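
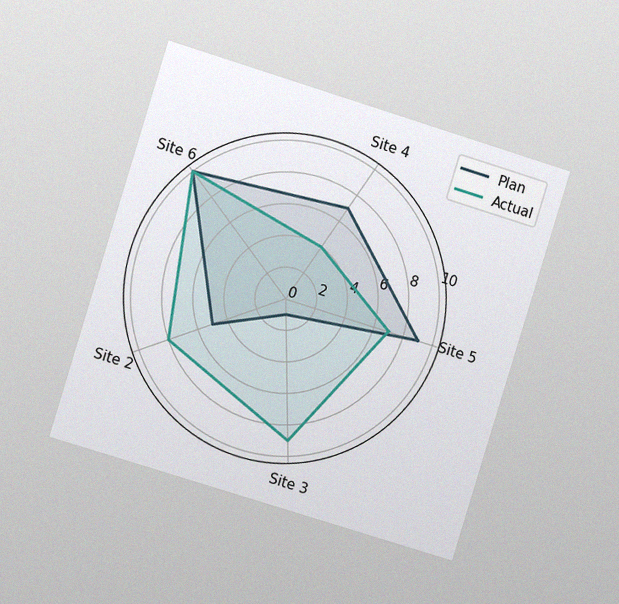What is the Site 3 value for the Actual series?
9

The chart is tilted about 17° clockwise and viewed at a slight angle, with some photo noise. On the Site 3 axis, Actual reaches 9.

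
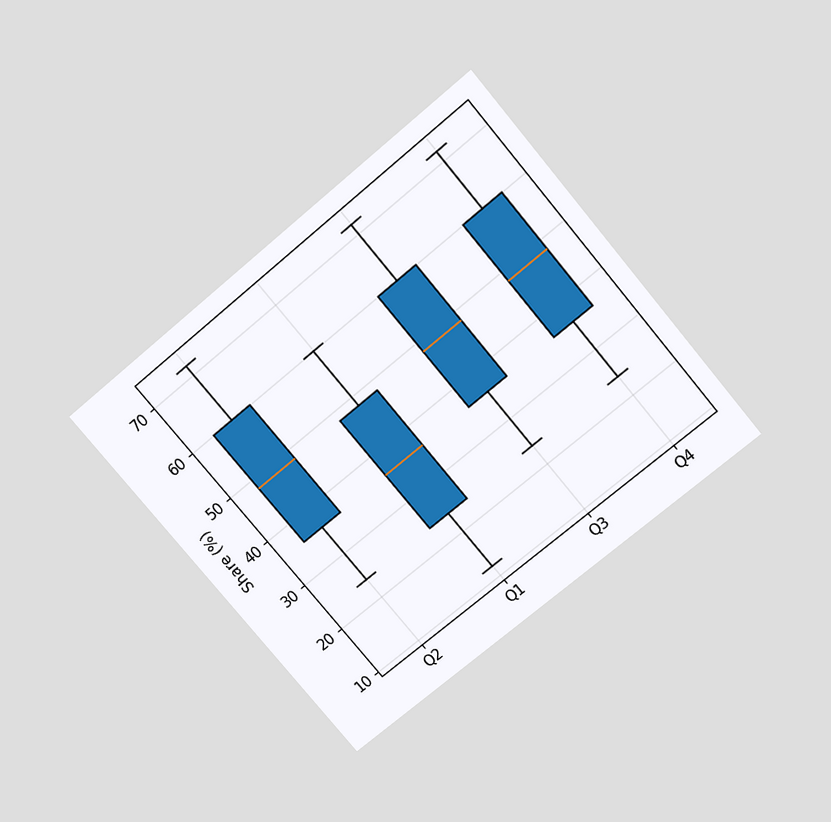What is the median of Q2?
The chart is tilted about 40° counter-clockwise and viewed slightly from above. The median line in the Q2 box sits at 48%.

48%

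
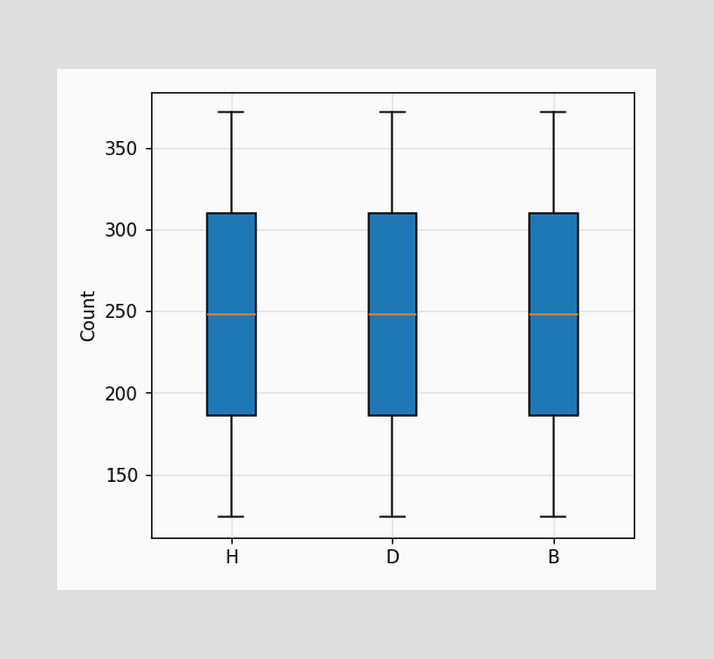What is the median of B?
The median line in the B box sits at 248.

248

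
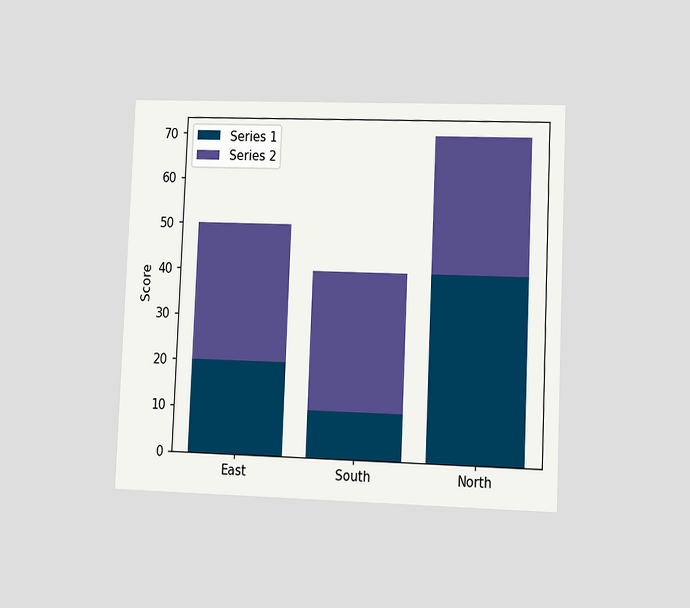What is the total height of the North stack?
The chart is tilted about 2° clockwise and viewed at a slight angle. The North stack's top reaches 70 on the y-axis.

70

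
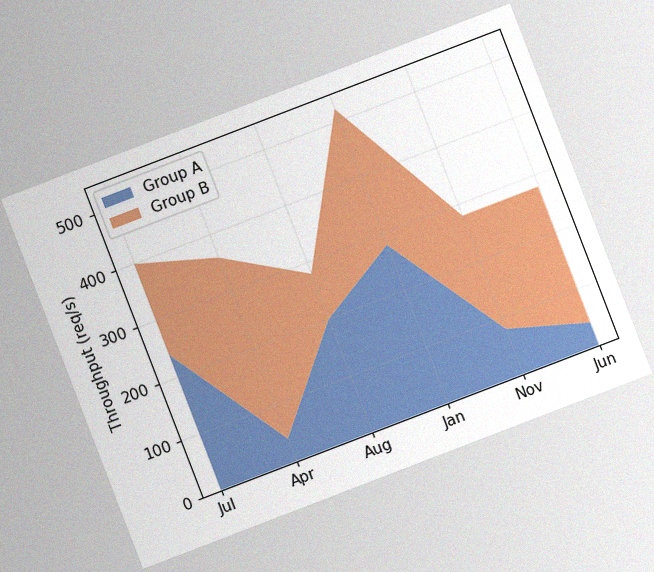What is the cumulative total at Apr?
The chart is tilted about 21° counter-clockwise, with some photo noise. The stacked total at Apr reaches 360req/s.

360req/s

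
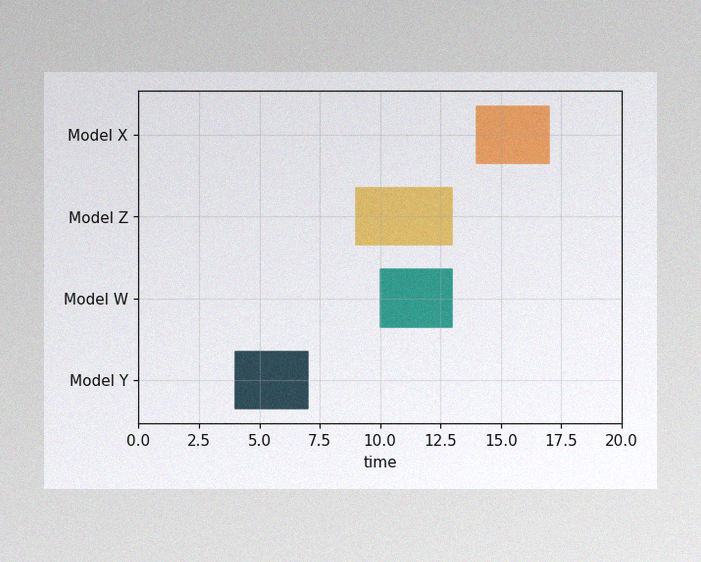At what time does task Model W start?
The image has some photo noise and uneven lighting. The Model W bar begins at t=10.

10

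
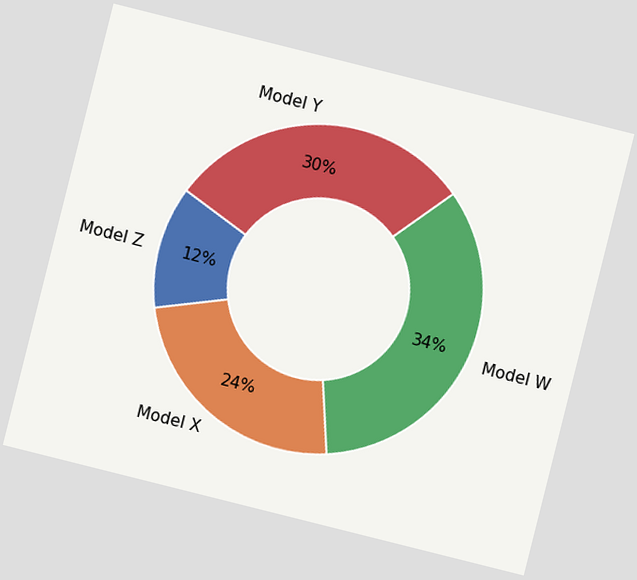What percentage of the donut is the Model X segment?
24%

The chart is tilted about 14° clockwise. The Model X segment takes up 24% of the ring.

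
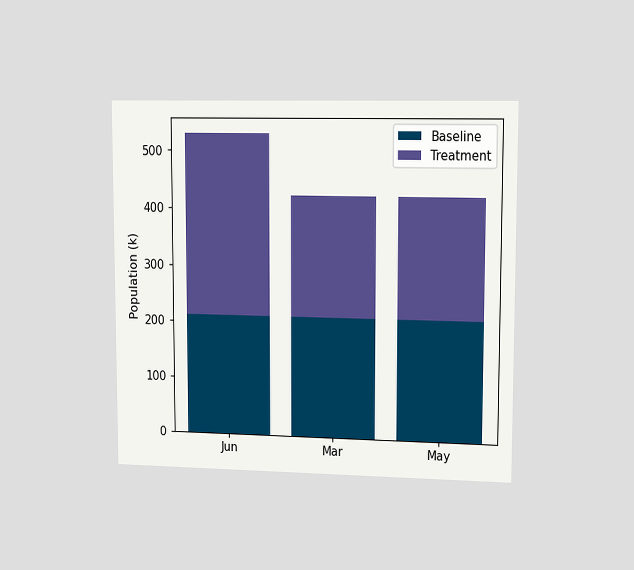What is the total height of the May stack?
424k

The chart is viewed slightly from the right. The May stack's top reaches 424k on the y-axis.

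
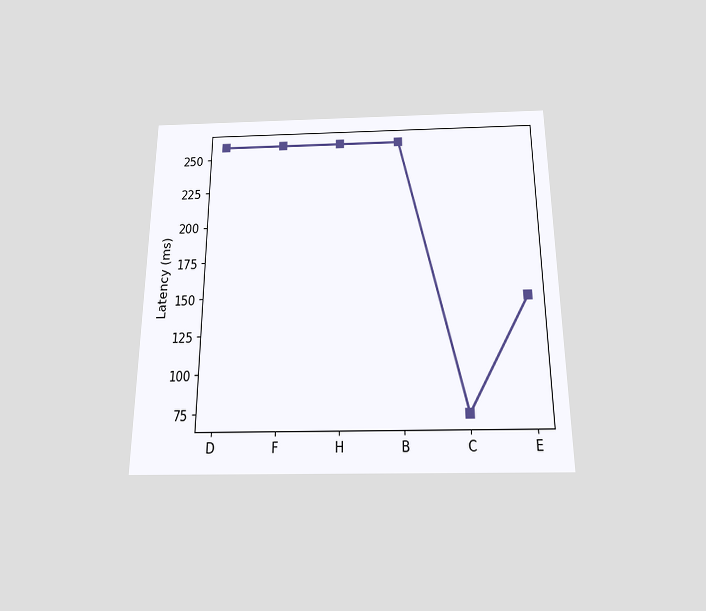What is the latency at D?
259ms

The chart is viewed slightly from below. At D, the line is at 259ms.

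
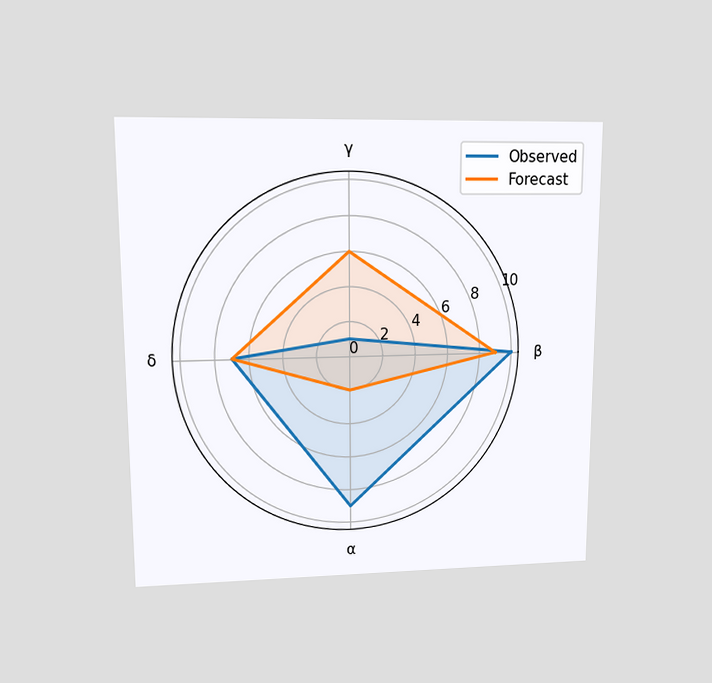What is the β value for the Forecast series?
9

The chart is viewed at a slight angle. On the β axis, Forecast reaches 9.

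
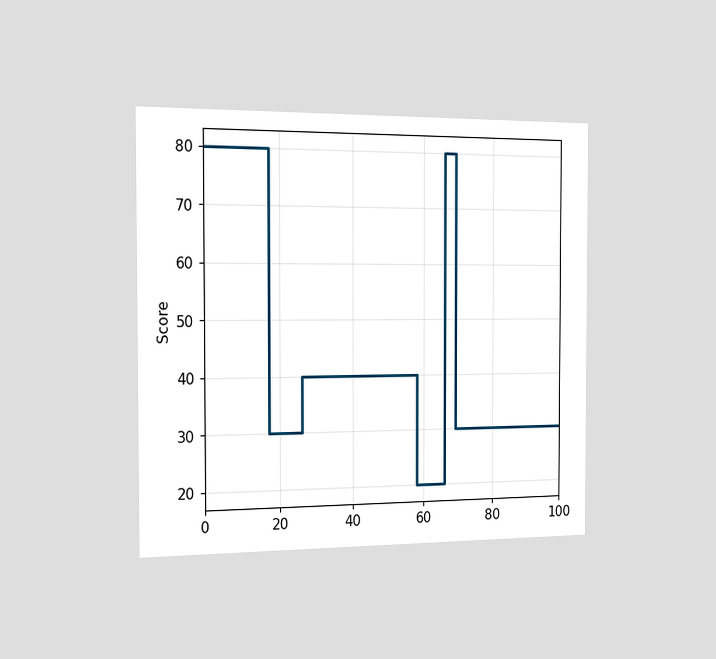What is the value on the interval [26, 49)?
The chart is viewed slightly from the left. On [26, 49) the step sits at 40.

40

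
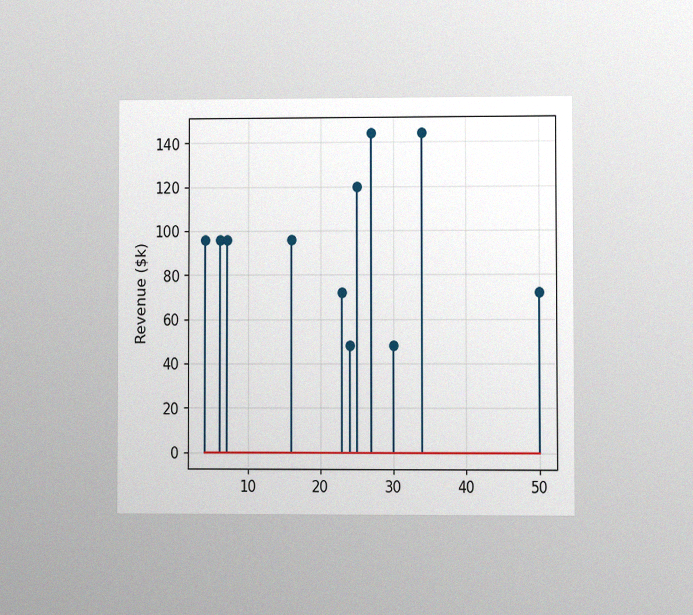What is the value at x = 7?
$96k

The chart is viewed at a slight angle, with some photo noise. The stem at x=7 reaches $96k.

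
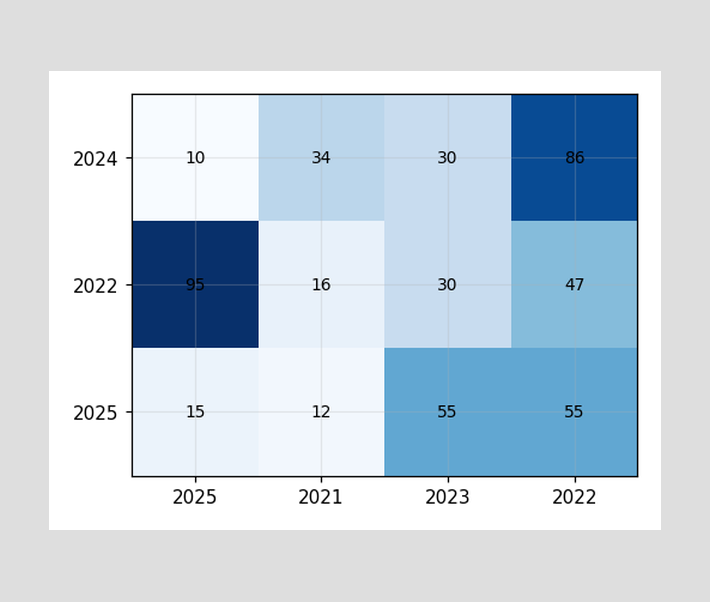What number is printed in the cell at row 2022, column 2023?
30

The (2022, 2023) cell reads 30.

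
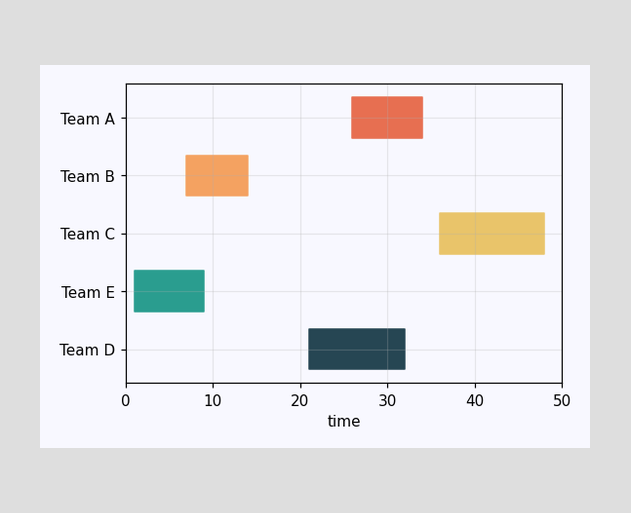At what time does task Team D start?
21

The Team D bar begins at t=21.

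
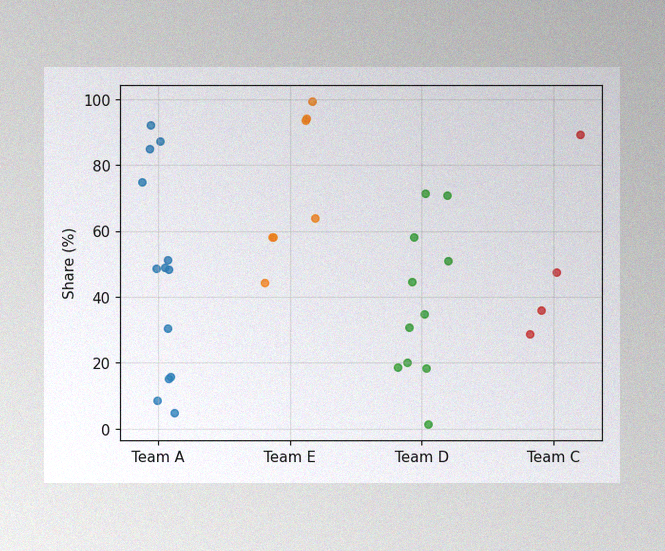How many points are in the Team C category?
4

The image has some photo noise and uneven lighting. Counting the markers in the Team C column gives 4.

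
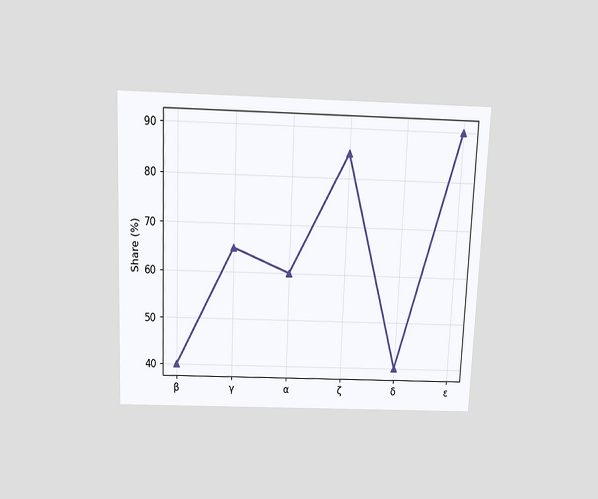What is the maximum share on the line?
90%

The chart is tilted about 2° clockwise and viewed slightly from above. The highest point is at ε, and reading across to the y-axis gives 90%.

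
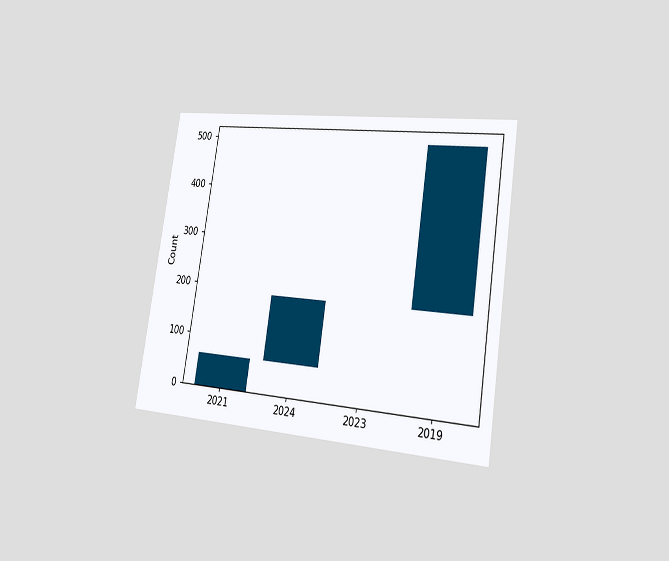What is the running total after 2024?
186

The chart is tilted about 9° clockwise and viewed slightly from the right. After 2024 the running total reaches 186.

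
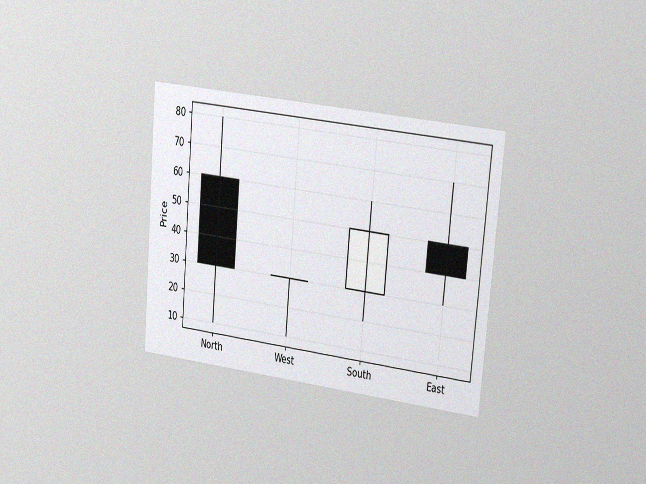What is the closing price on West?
The chart is tilted about 5° clockwise and viewed slightly from the right, with some photo noise. The West candle closes at 30.

30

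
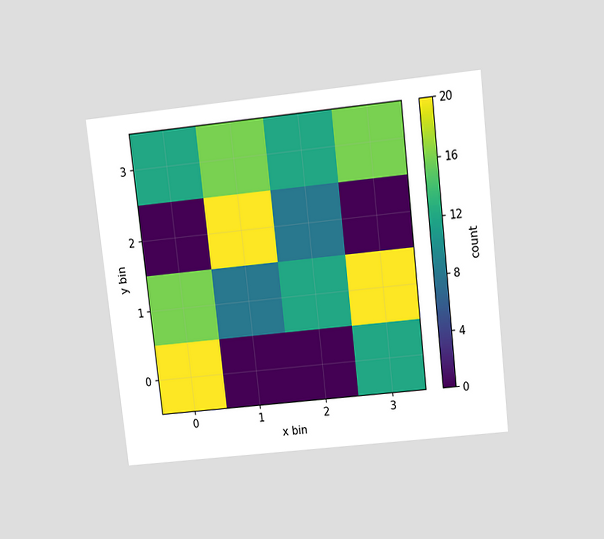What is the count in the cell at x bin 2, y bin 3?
12

The chart is tilted about 6° counter-clockwise and viewed slightly from above. Matching the cell (2, 3) against the colorbar gives 12.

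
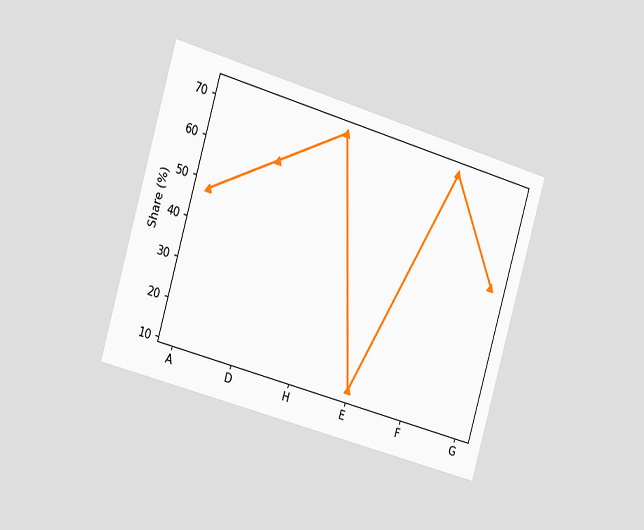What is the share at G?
The chart is tilted about 16° clockwise and viewed slightly from the left. At G, the line is at 48%.

48%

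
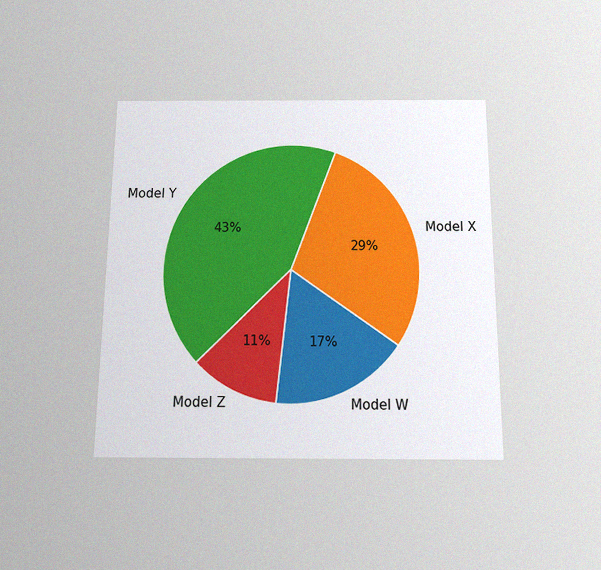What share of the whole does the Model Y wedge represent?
43%

The chart is viewed slightly from below, with some photo noise. The Model Y slice takes up 43% of the pie.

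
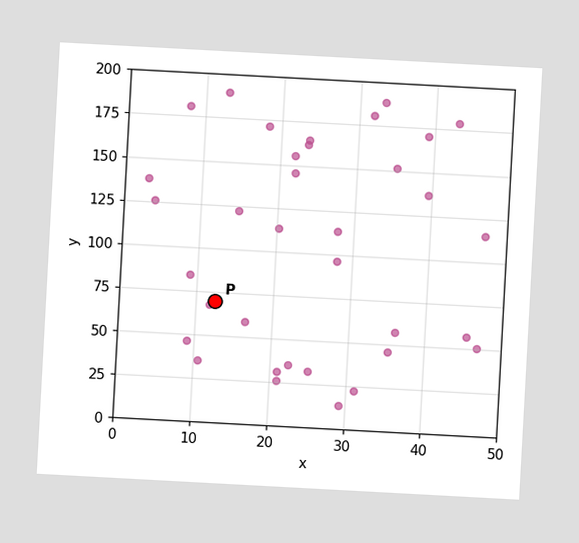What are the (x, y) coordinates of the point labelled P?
(12.5, 70)

The chart is tilted about 3° clockwise. Following the gridlines from P to each axis, P sits at (12.5, 70).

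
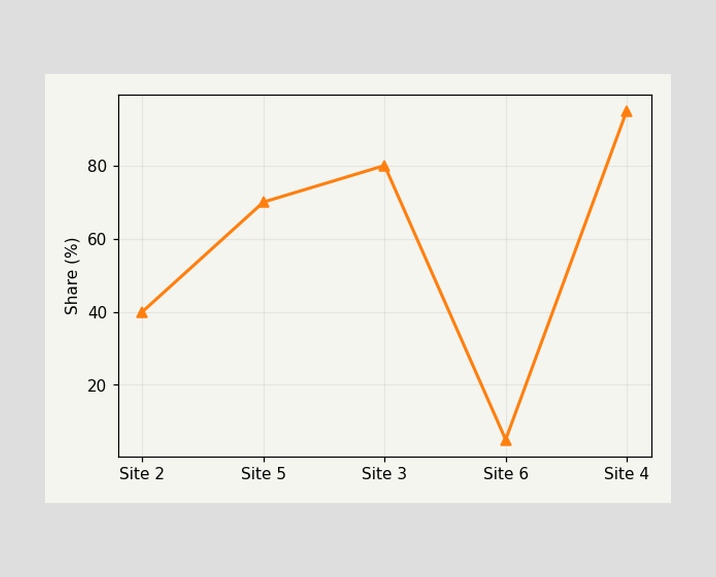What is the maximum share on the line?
The highest point is at Site 4, and reading across to the y-axis gives 95%.

95%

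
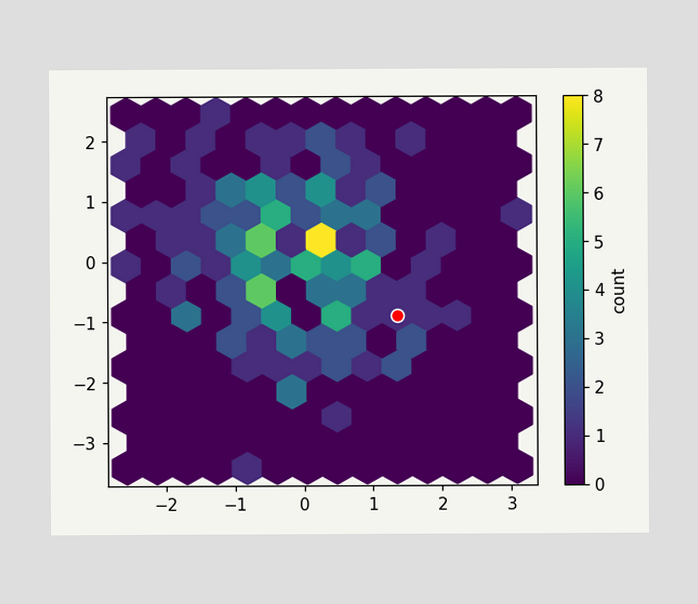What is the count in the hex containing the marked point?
1

The marked hex reads 1 on the colorbar.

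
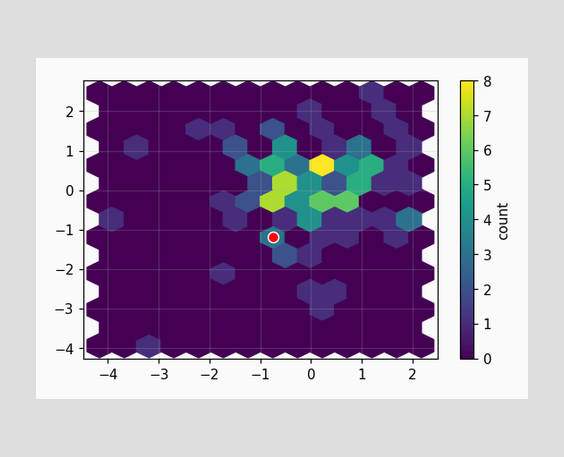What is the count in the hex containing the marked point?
3

The marked hex reads 3 on the colorbar.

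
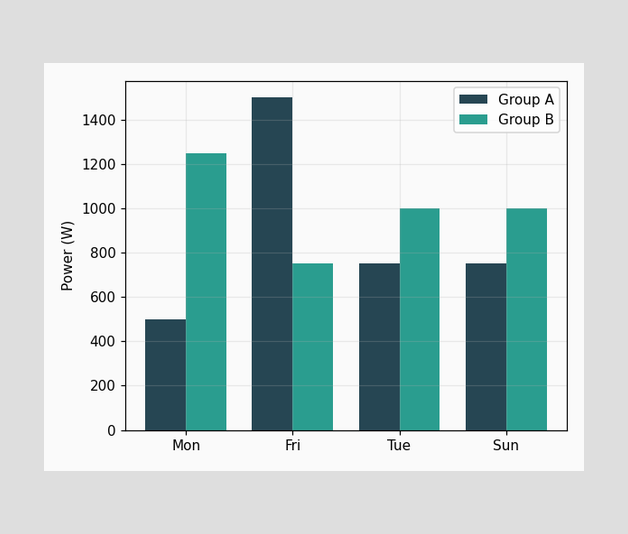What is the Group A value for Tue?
The Group A bar at Tue reaches 750W on the y-axis.

750W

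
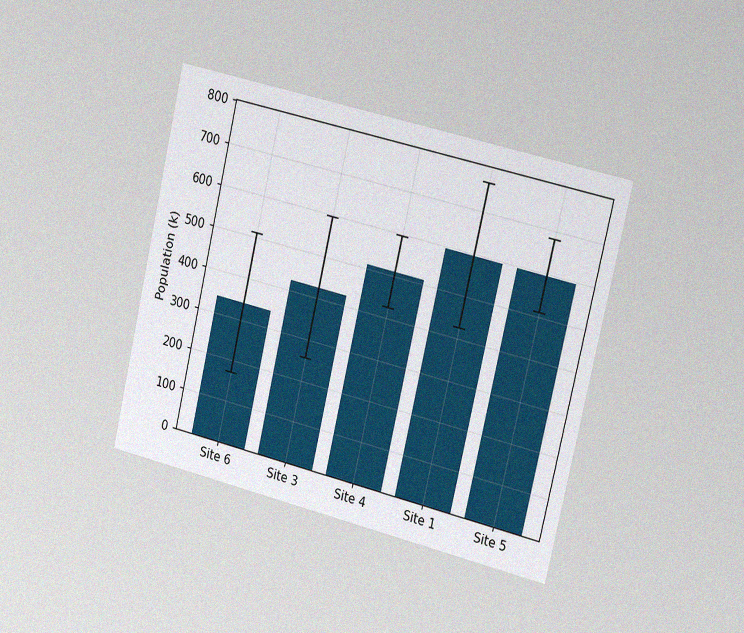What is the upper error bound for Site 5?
680k

The chart is tilted about 13° clockwise and viewed slightly from the right, with some photo noise. The Site 5 bar's upper whisker reaches 680k.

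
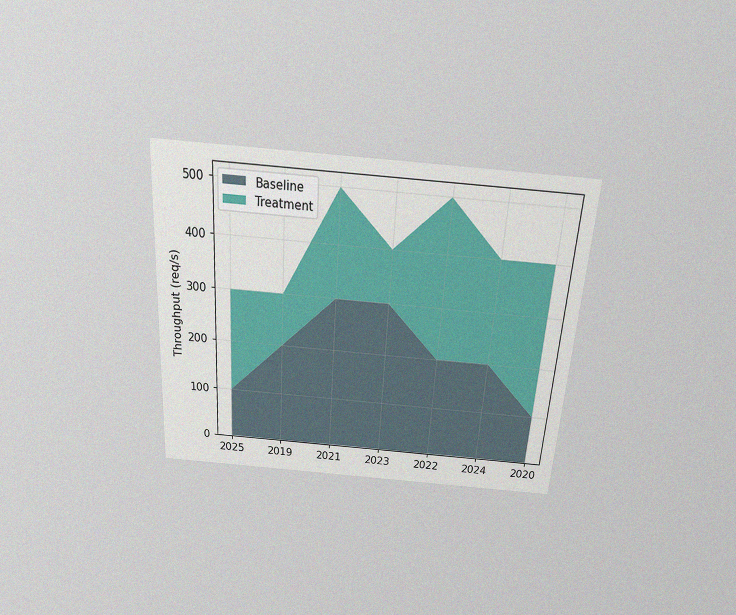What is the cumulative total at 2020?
The chart is tilted about 4° clockwise and viewed slightly from above, with some photo noise. The stacked total at 2020 reaches 400req/s.

400req/s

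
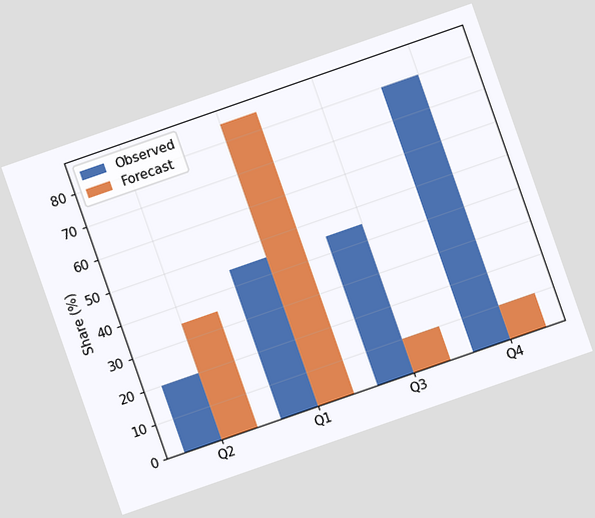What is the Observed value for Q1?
45%

The chart is tilted about 19° counter-clockwise. The Observed bar at Q1 reaches 45% on the y-axis.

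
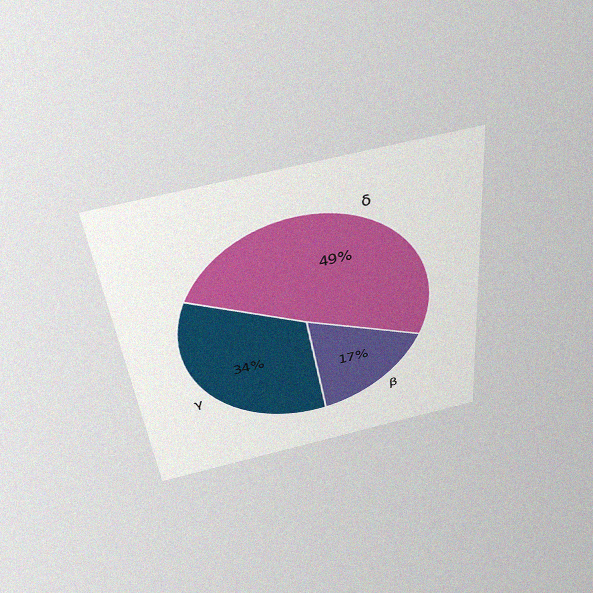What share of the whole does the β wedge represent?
The chart is tilted about 5° counter-clockwise and viewed slightly from above, with some photo noise. The β slice takes up 17% of the pie.

17%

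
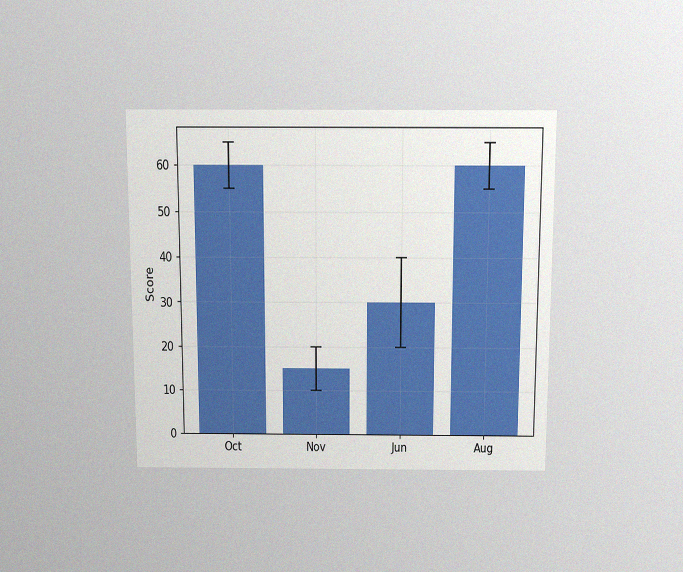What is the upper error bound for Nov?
The chart is viewed slightly from above, with some photo noise. The Nov bar's upper whisker reaches 20.

20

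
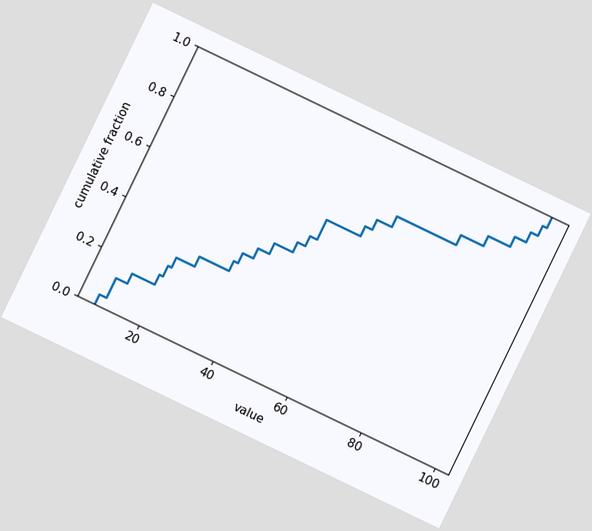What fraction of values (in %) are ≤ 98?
96%

The chart is tilted about 26° clockwise. At x=98 the ECDF step is at 96%.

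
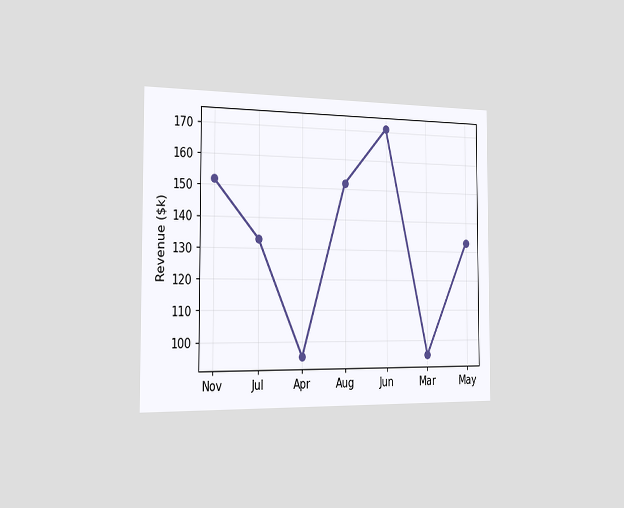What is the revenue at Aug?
$152k

The chart is viewed slightly from the left. At Aug, the line is at $152k.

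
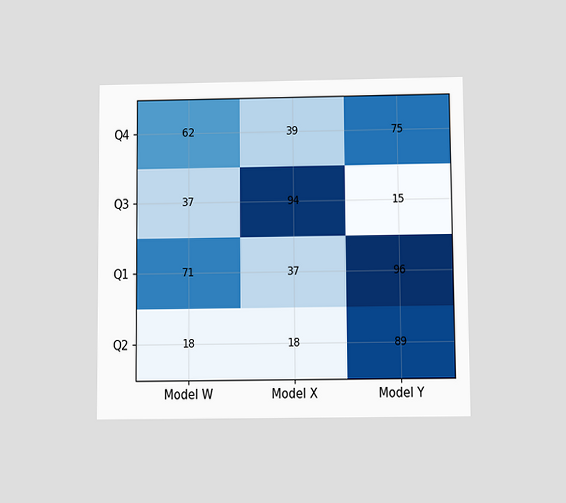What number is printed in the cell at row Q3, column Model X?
The chart is viewed slightly from below. The (Q3, Model X) cell reads 94.

94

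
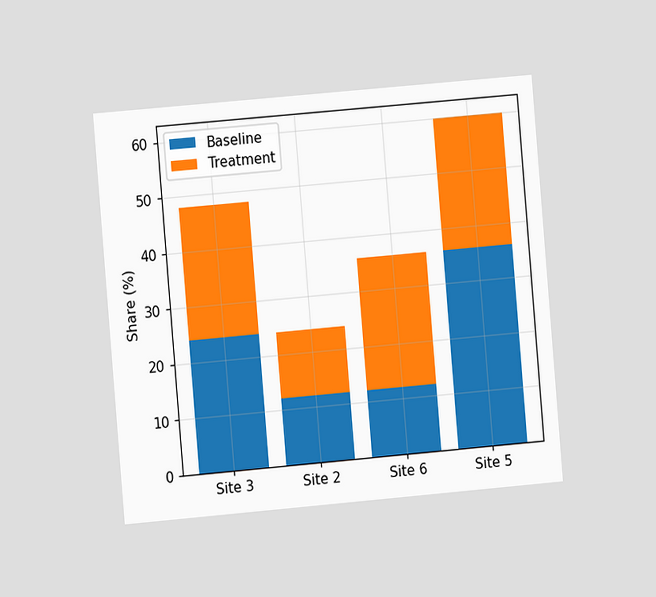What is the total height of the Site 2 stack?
The chart is tilted about 5° counter-clockwise and viewed at a slight angle. The Site 2 stack's top reaches 24% on the y-axis.

24%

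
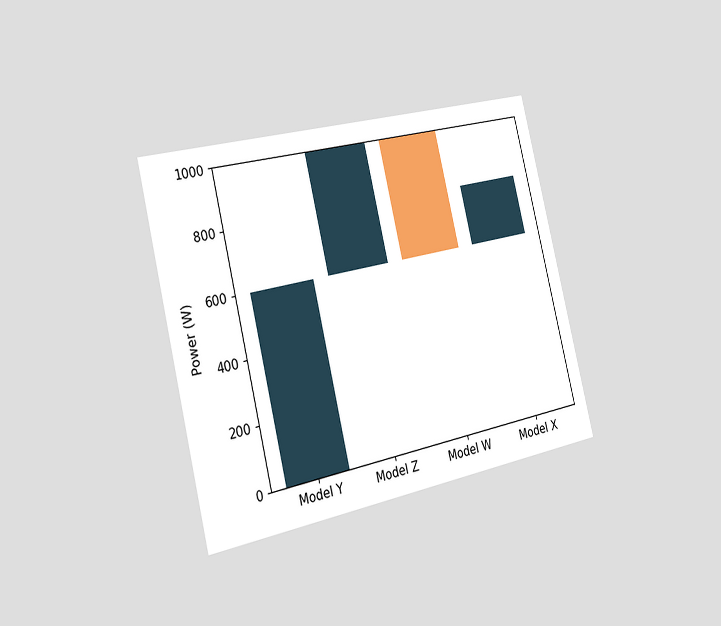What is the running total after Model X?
The chart is tilted about 14° counter-clockwise and viewed slightly from the left. After Model X the running total reaches 800W.

800W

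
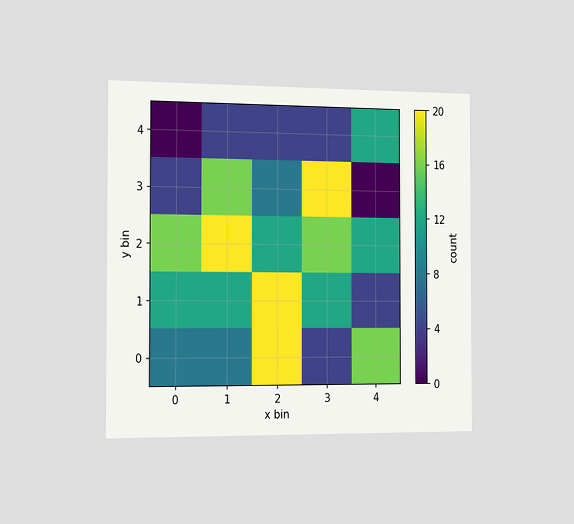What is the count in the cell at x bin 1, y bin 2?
The chart is viewed slightly from the left. Matching the cell (1, 2) against the colorbar gives 20.

20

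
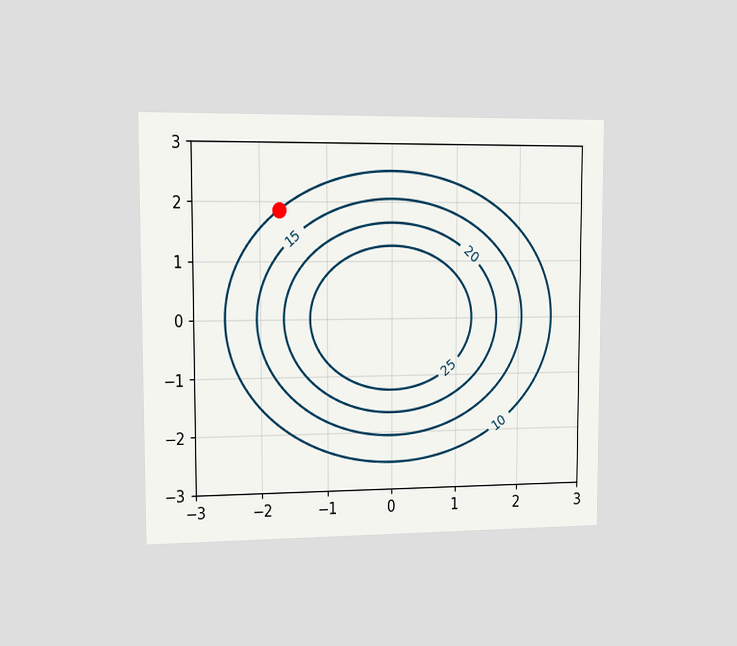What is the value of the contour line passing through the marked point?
The chart is viewed slightly from the left. The marked point sits on the contour labelled 10.

10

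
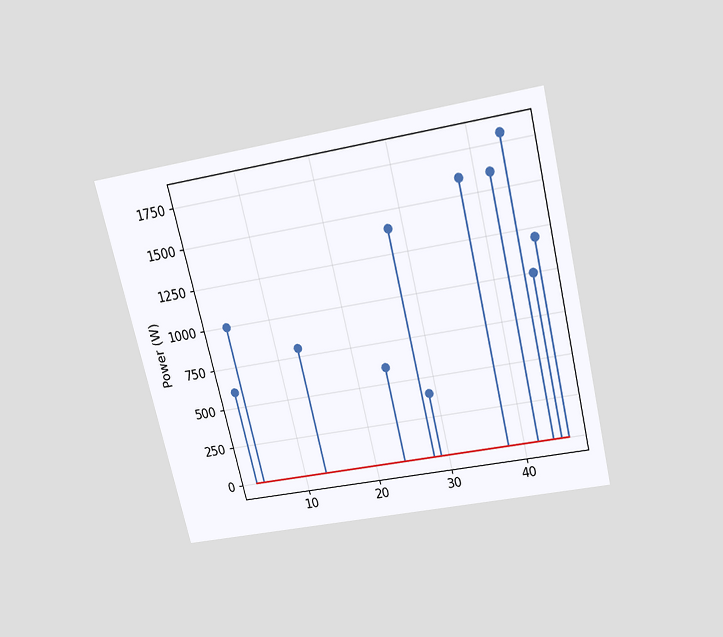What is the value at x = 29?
400W

The chart is tilted about 13° counter-clockwise and viewed slightly from above. The stem at x=29 reaches 400W.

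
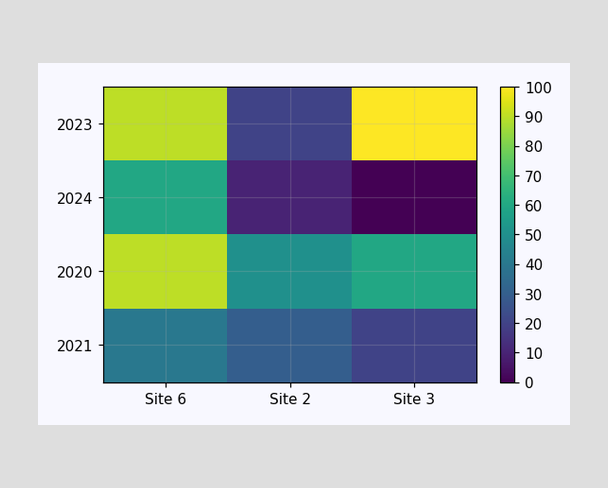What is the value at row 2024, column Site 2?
Matching cell (2024, Site 2) against the colorbar gives 10.

10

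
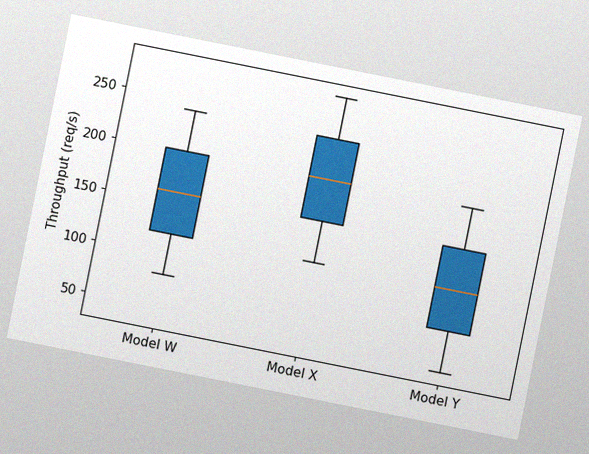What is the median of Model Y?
The chart is tilted about 11° clockwise, with some photo noise. The median line in the Model Y box sits at 120req/s.

120req/s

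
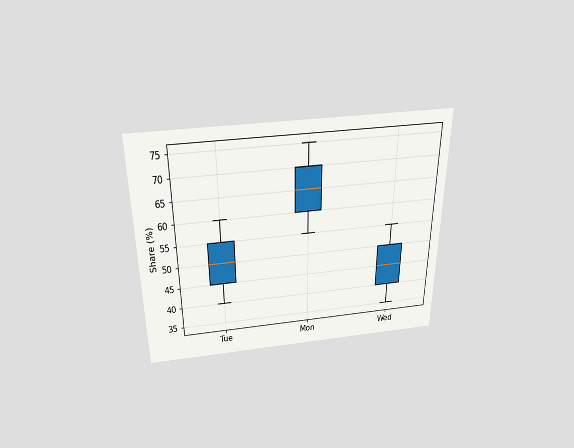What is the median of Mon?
The chart is viewed slightly from above. The median line in the Mon box sits at 65%.

65%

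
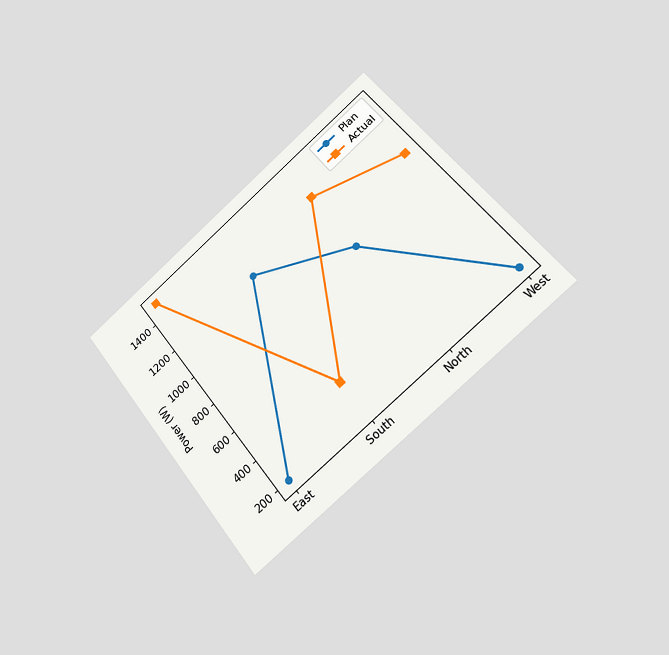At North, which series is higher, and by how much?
The chart is tilted about 40° counter-clockwise and viewed slightly from the right. At North, Actual sits above the other line by 400W.

Actual, by 400W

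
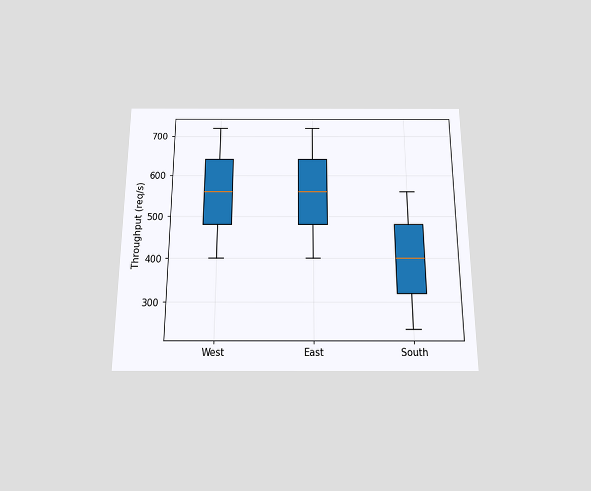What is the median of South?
400req/s

The chart is viewed slightly from below. The median line in the South box sits at 400req/s.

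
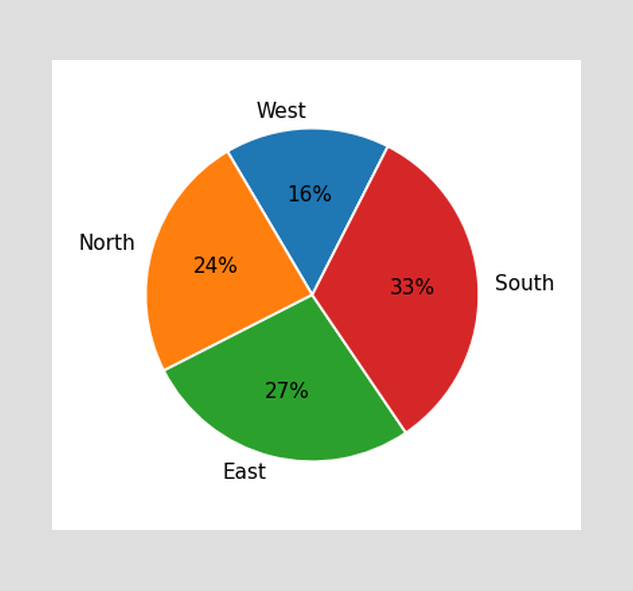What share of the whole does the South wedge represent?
33%

The South slice takes up 33% of the pie.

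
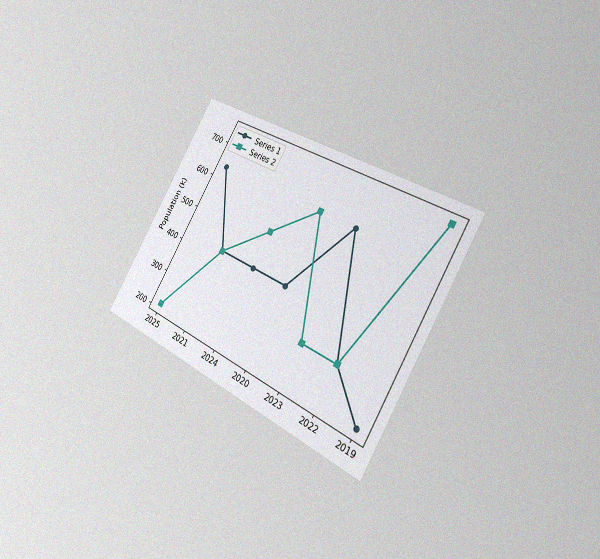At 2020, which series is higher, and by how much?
The chart is tilted about 30° clockwise and viewed slightly from the right, with some photo noise. At 2020, Series 2 sits above the other line by 212k.

Series 2, by 212k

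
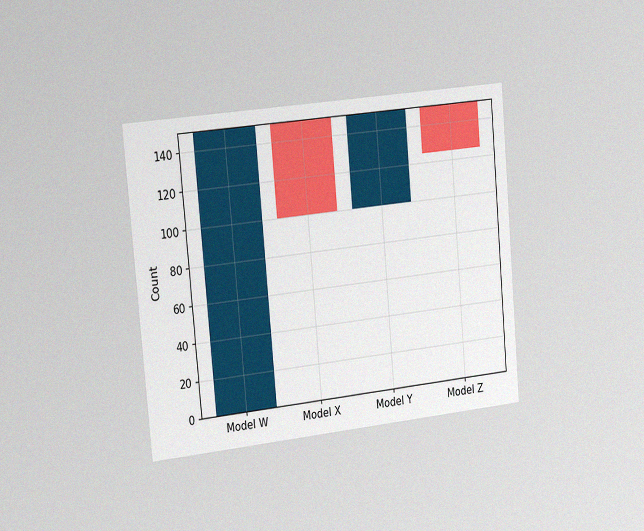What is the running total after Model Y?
150

The chart is tilted about 5° counter-clockwise and viewed slightly from the left, with some photo noise. After Model Y the running total reaches 150.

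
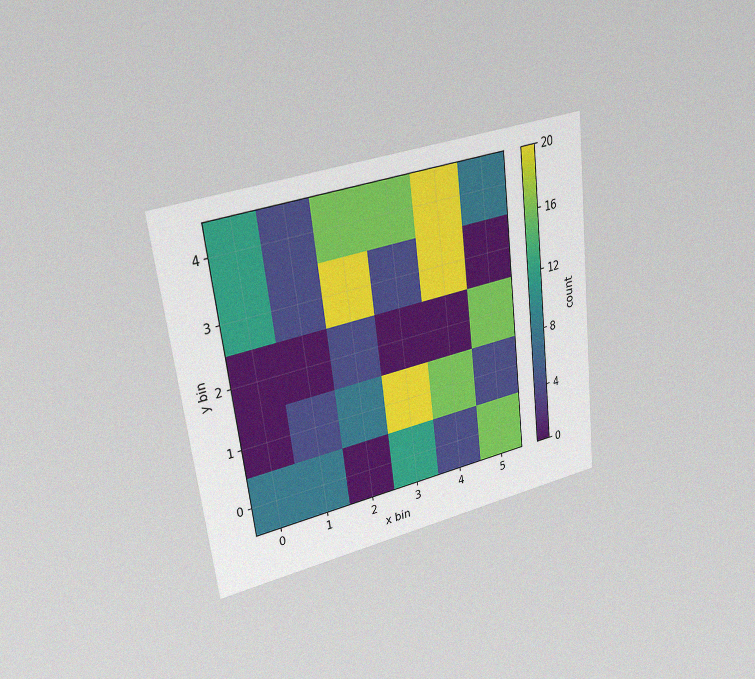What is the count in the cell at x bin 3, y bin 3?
The chart is tilted about 7° counter-clockwise and viewed at a slight angle, with some photo noise. Matching the cell (3, 3) against the colorbar gives 4.

4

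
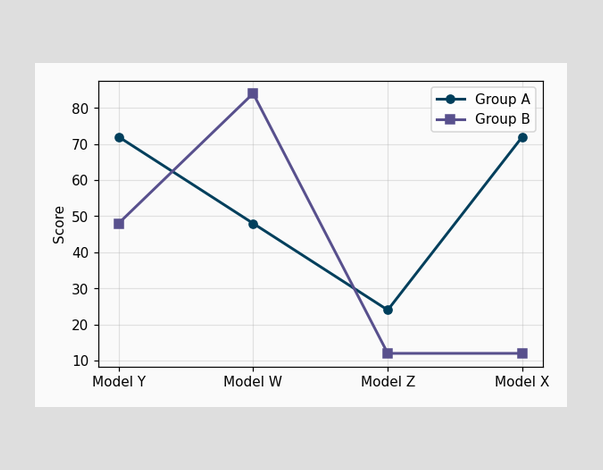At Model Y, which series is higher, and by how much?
At Model Y, Group A sits above the other line by 24.

Group A, by 24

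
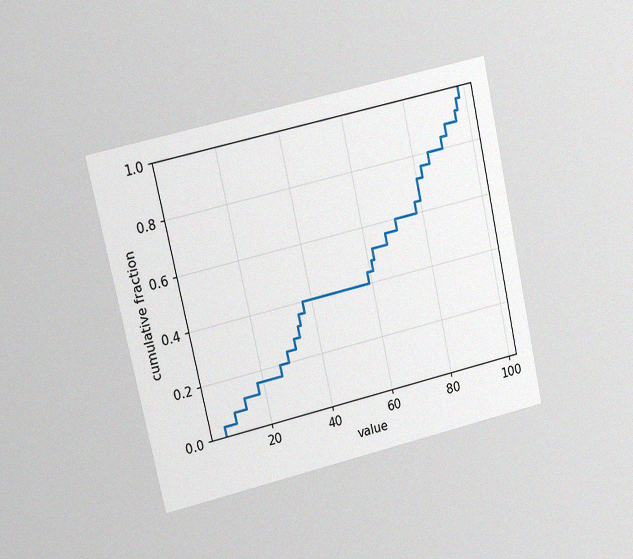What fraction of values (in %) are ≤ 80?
The chart is tilted about 12° counter-clockwise and viewed at a slight angle, with some photo noise. At x=80 the ECDF step is at 72%.

72%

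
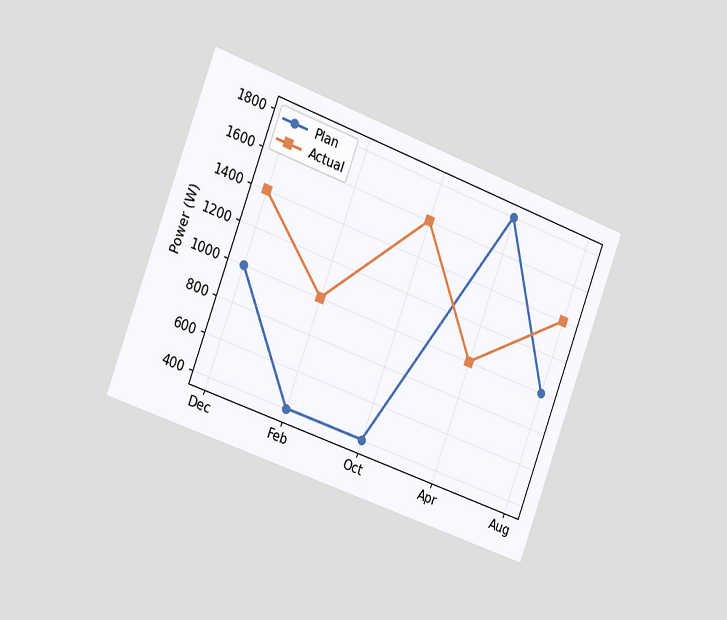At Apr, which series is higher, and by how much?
Plan, by 800W

The chart is tilted about 20° clockwise and viewed slightly from the left. At Apr, Plan sits above the other line by 800W.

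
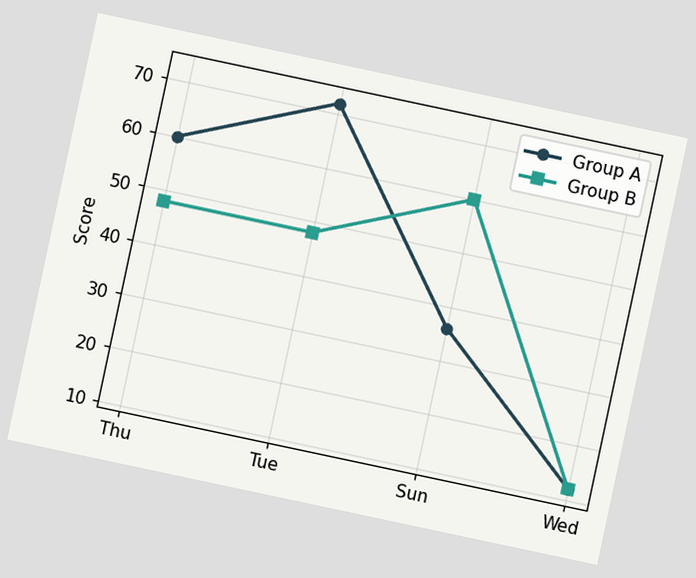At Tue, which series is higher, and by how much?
The chart is tilted about 12° clockwise. At Tue, Group A sits above the other line by 24.

Group A, by 24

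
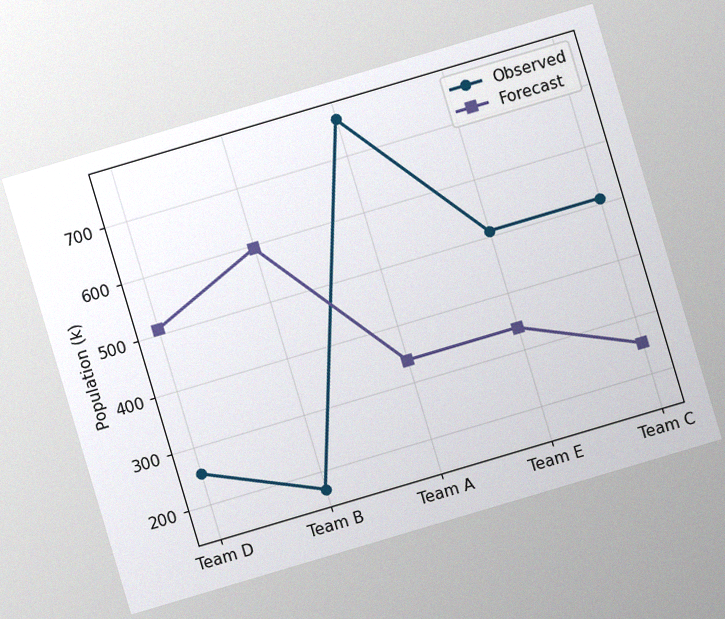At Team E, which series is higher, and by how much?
The chart is tilted about 17° counter-clockwise, with some photo noise. At Team E, Observed sits above the other line by 170k.

Observed, by 170k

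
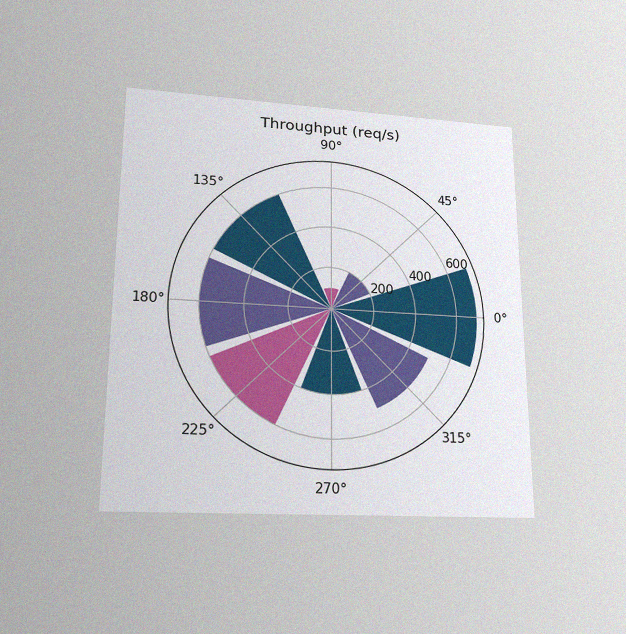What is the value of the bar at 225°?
The chart is viewed slightly from below, with some photo noise. The bar at 225° reaches 600req/s on the radial axis.

600req/s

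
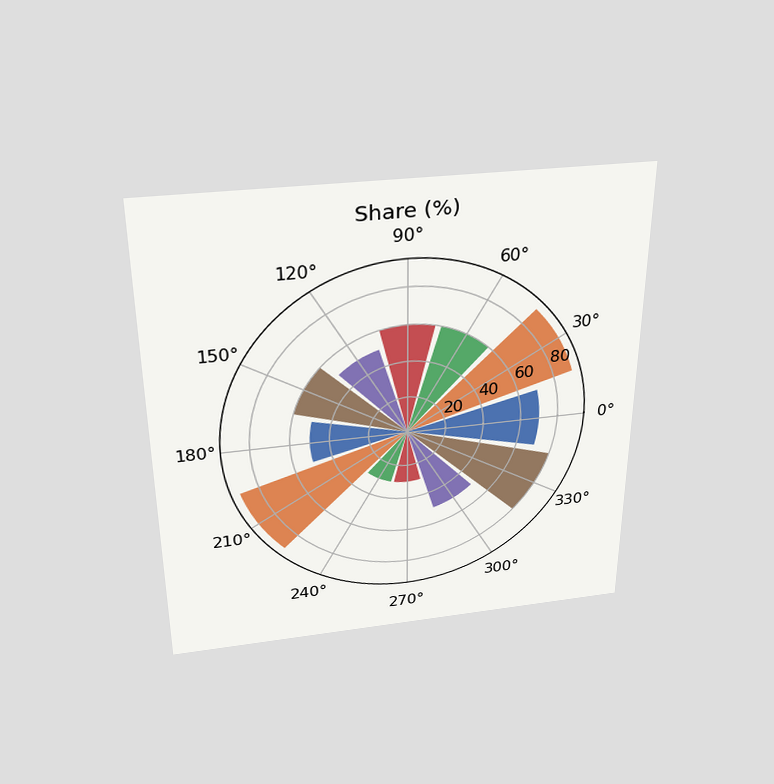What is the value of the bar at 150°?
60%

The chart is viewed slightly from above. The bar at 150° reaches 60% on the radial axis.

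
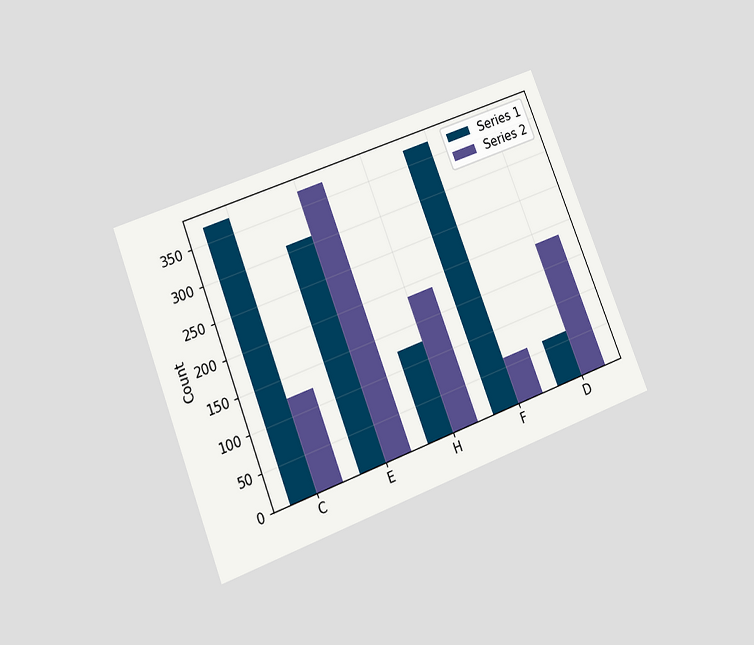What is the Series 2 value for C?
124

The chart is tilted about 21° counter-clockwise and viewed slightly from below. The Series 2 bar at C reaches 124 on the y-axis.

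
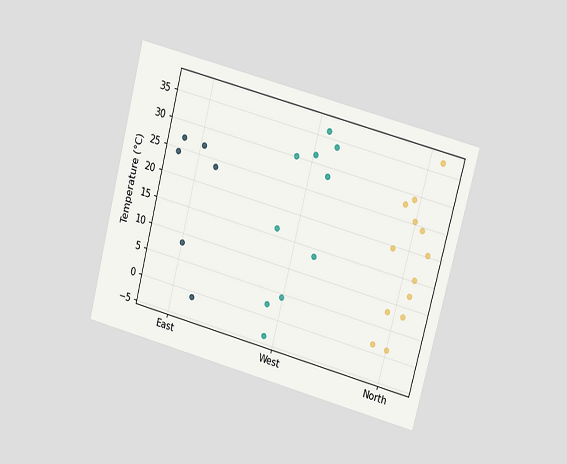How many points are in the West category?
The chart is tilted about 15° clockwise and viewed at a slight angle. Counting the markers in the West column gives 10.

10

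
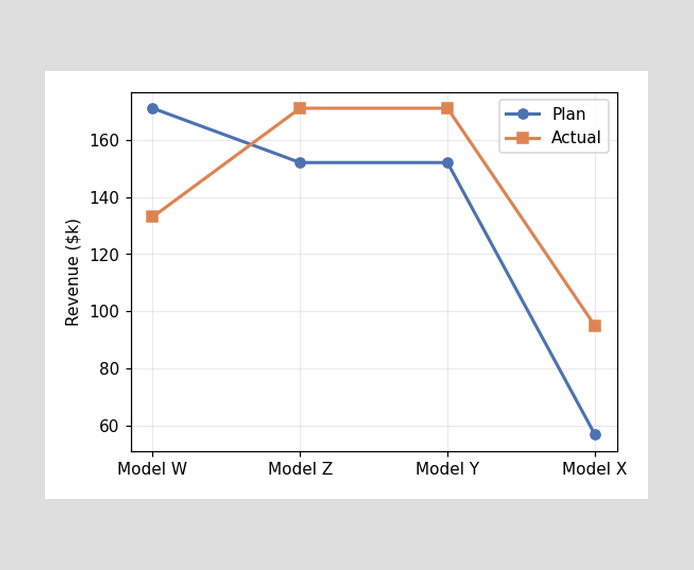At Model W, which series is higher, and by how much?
At Model W, Plan sits above the other line by $38k.

Plan, by $38k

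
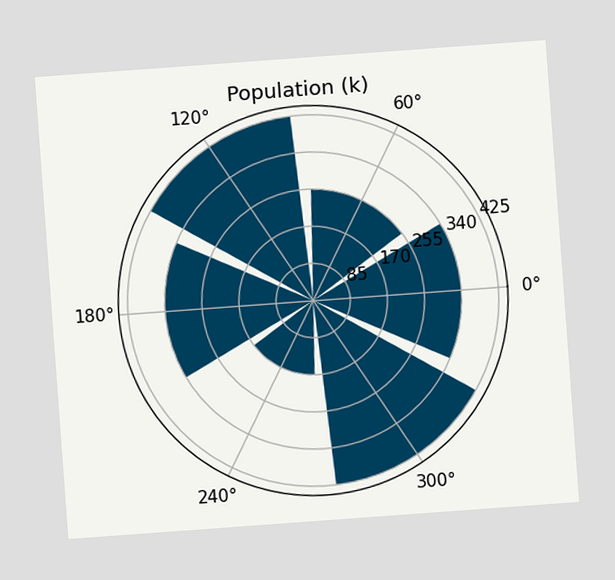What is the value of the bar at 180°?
The chart is tilted about 4° counter-clockwise. The bar at 180° reaches 340k on the radial axis.

340k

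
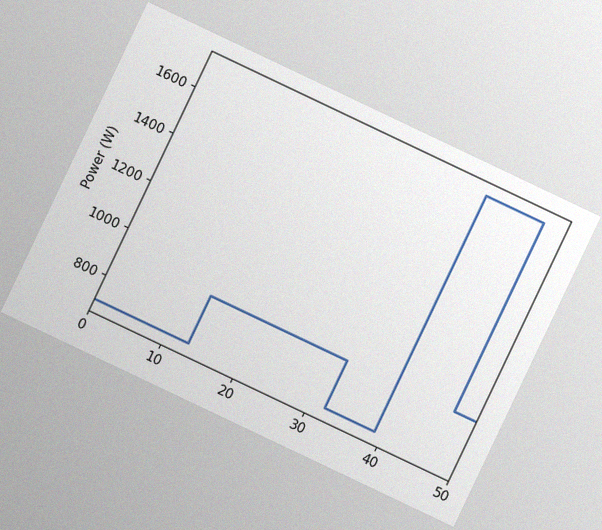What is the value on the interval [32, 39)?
The chart is tilted about 25° clockwise, with some photo noise. On [32, 39) the step sits at 700W.

700W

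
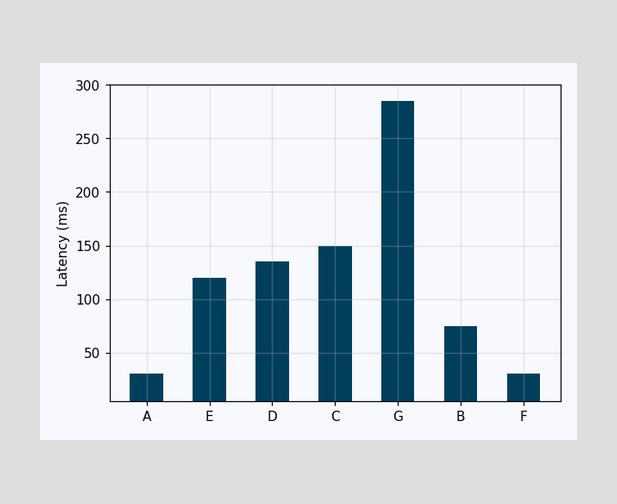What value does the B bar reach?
Reading along the chart's y-axis, the B bar reaches 75ms.

75ms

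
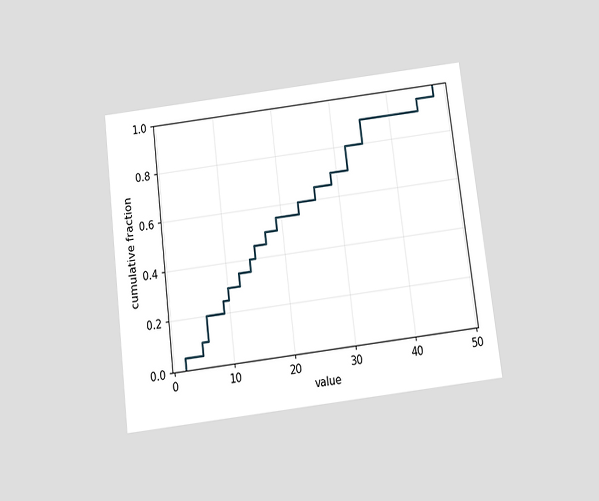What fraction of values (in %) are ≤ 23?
60%

The chart is tilted about 7° counter-clockwise and viewed slightly from below. At x=23 the ECDF step is at 60%.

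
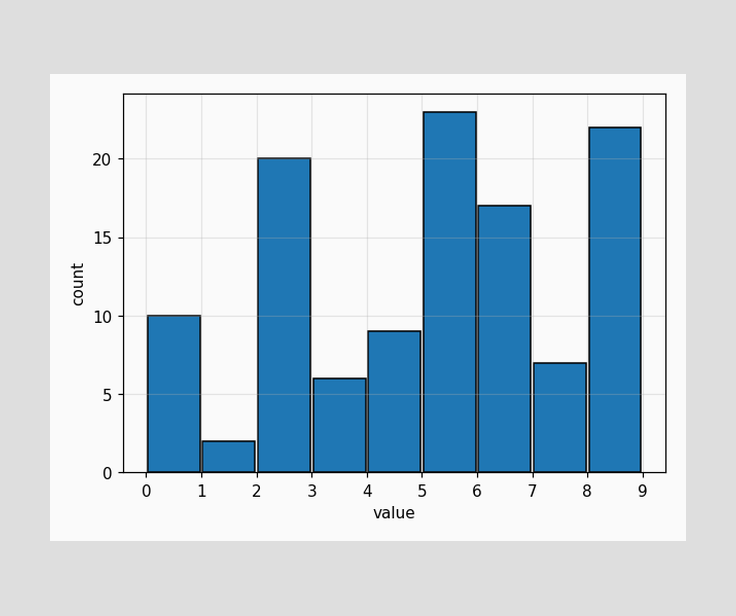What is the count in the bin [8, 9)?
22

The [8, 9) bin has height 22.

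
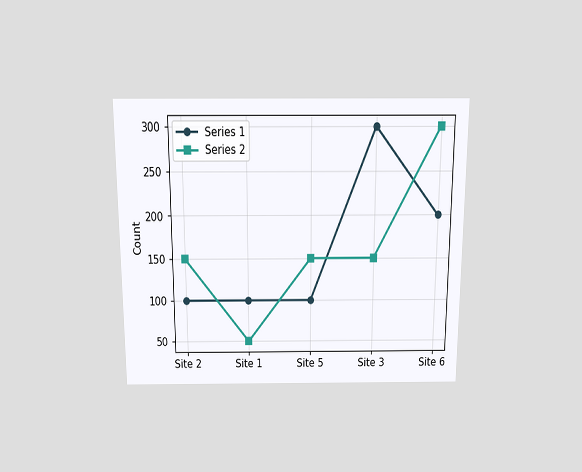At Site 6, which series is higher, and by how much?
The chart is viewed slightly from above. At Site 6, Series 2 sits above the other line by 100.

Series 2, by 100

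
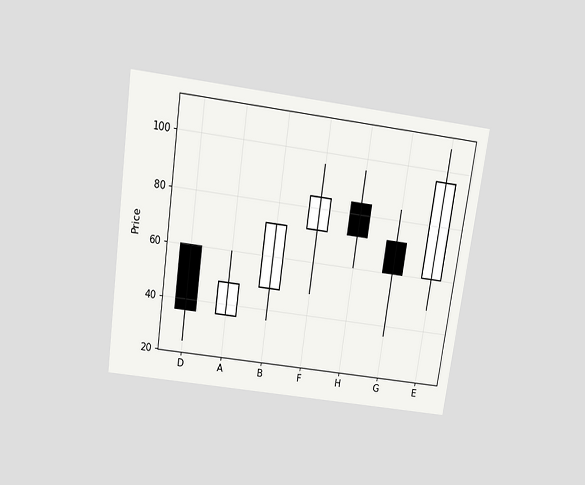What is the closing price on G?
60

The chart is tilted about 8° clockwise and viewed slightly from above. The G candle closes at 60.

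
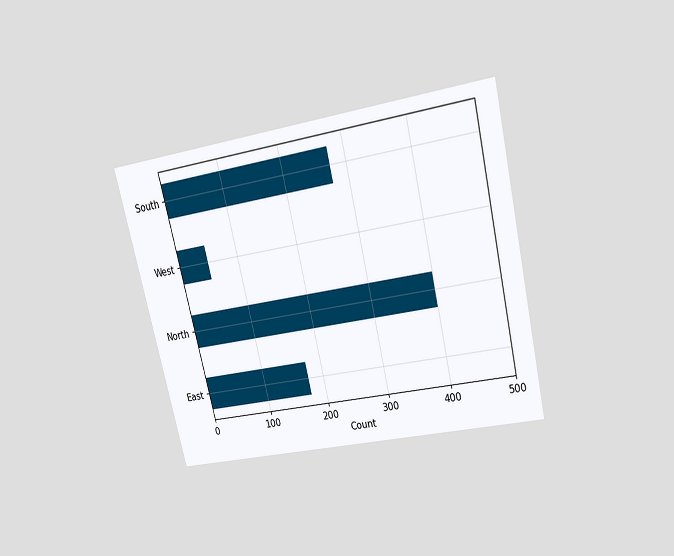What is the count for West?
The chart is tilted about 13° counter-clockwise and viewed slightly from above. Reading along the chart's x-axis, the West bar reaches 50.

50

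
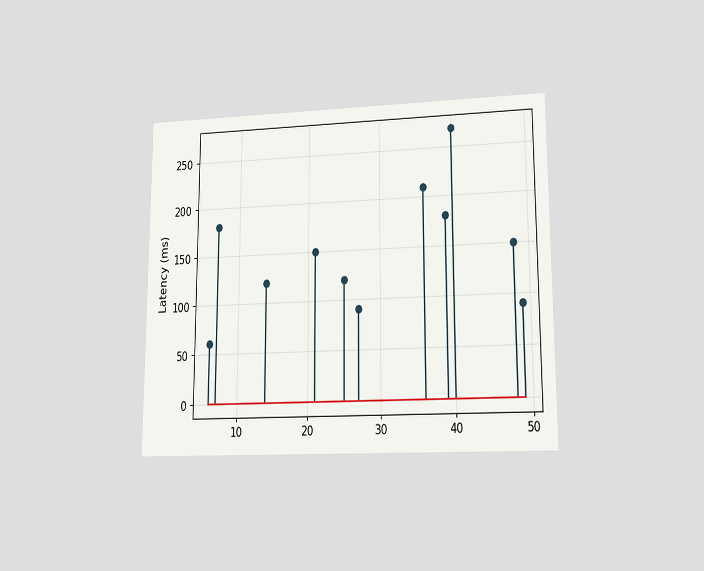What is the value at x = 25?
The chart is viewed at a slight angle. The stem at x=25 reaches 120ms.

120ms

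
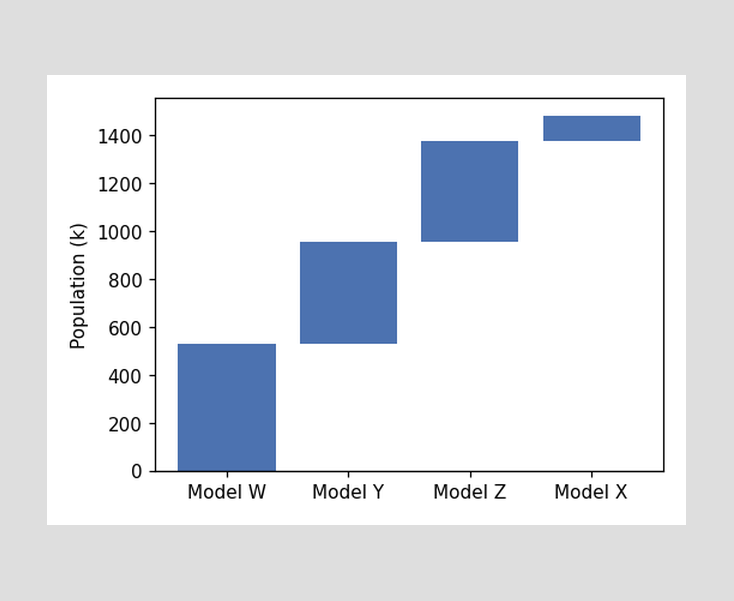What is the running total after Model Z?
After Model Z the running total reaches 1378k.

1378k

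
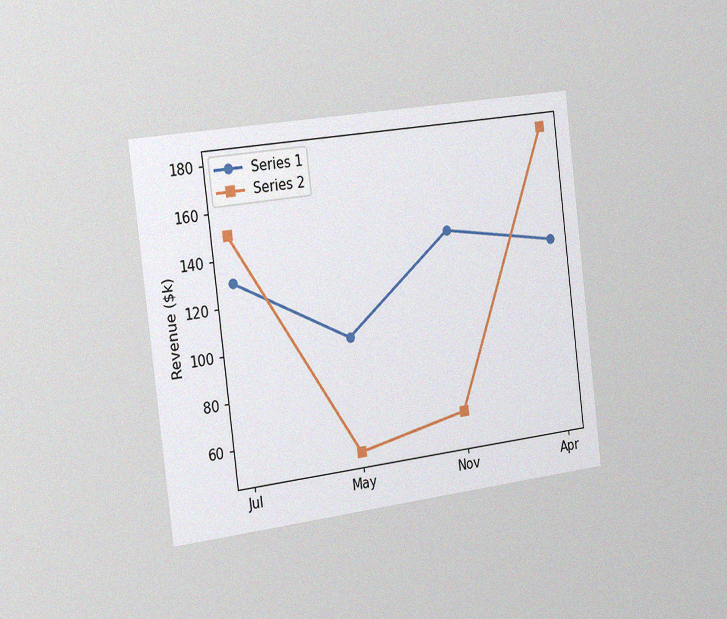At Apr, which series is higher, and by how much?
The chart is tilted about 7° counter-clockwise and viewed slightly from the left, with some photo noise. At Apr, Series 2 sits above the other line by $50k.

Series 2, by $50k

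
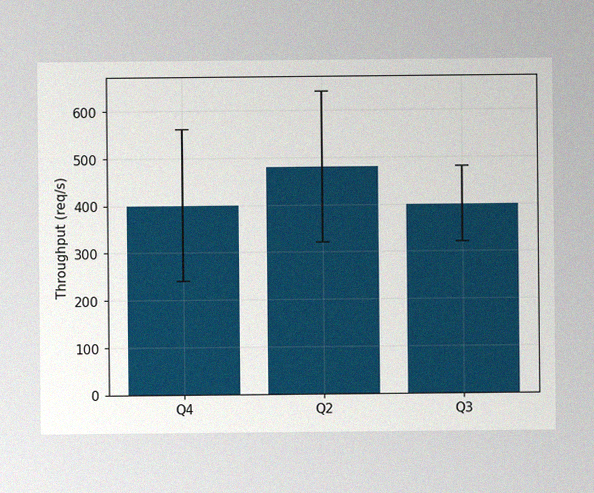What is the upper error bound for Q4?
The image has some photo noise and uneven lighting. The Q4 bar's upper whisker reaches 560req/s.

560req/s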